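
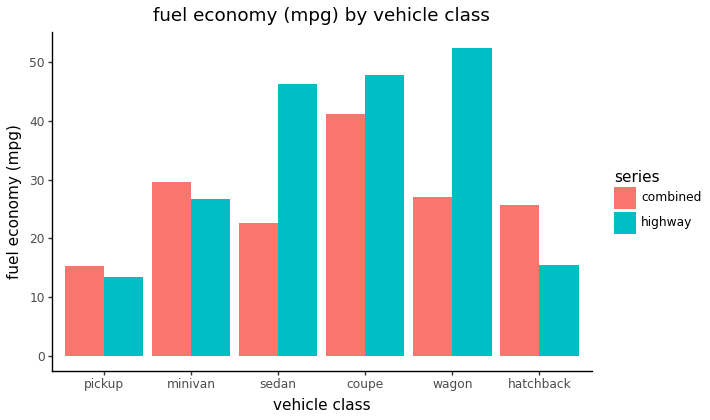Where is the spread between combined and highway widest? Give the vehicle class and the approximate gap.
wagon, ≈ 30 mpg

wagon: combined ≈ 25, highway ≈ 55 → gap ≈ 30. Next-largest (sedan) is only ≈ 20.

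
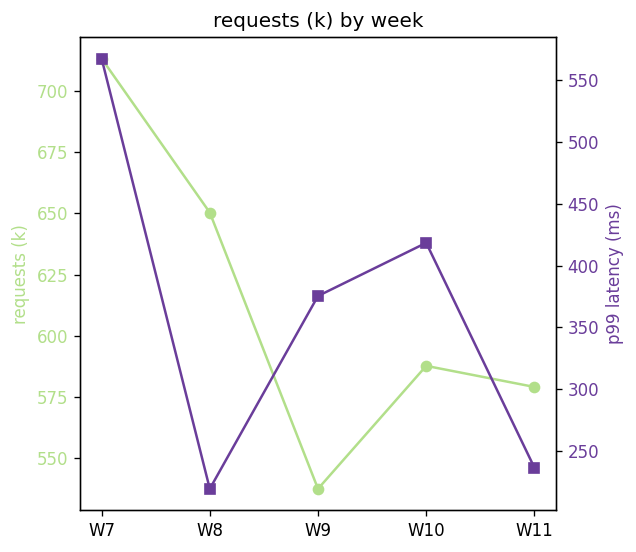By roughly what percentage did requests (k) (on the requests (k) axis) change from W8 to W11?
W8 ≈ 660, W11 ≈ 580; (580 − 660) / 660 ≈ -12.1%.

≈ -12.1%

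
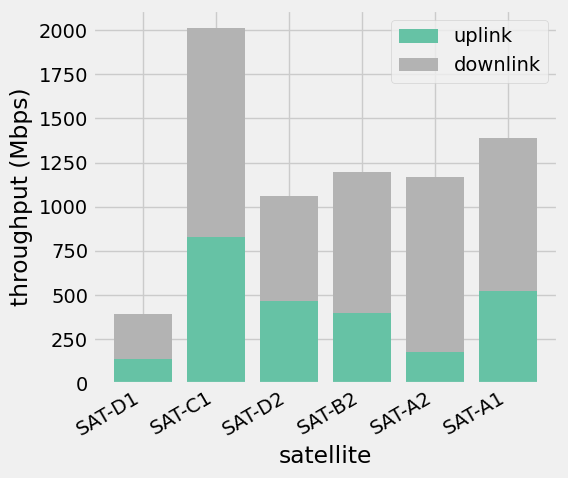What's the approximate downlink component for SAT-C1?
≈ 1200

downlink top ≈ 2000, bottom ≈ 800; segment ≈ 1200.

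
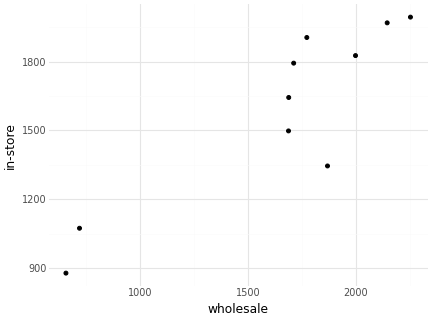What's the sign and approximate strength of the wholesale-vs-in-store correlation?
Points are positively correlated; strong (|r| ≈ 0.9).

positive, strong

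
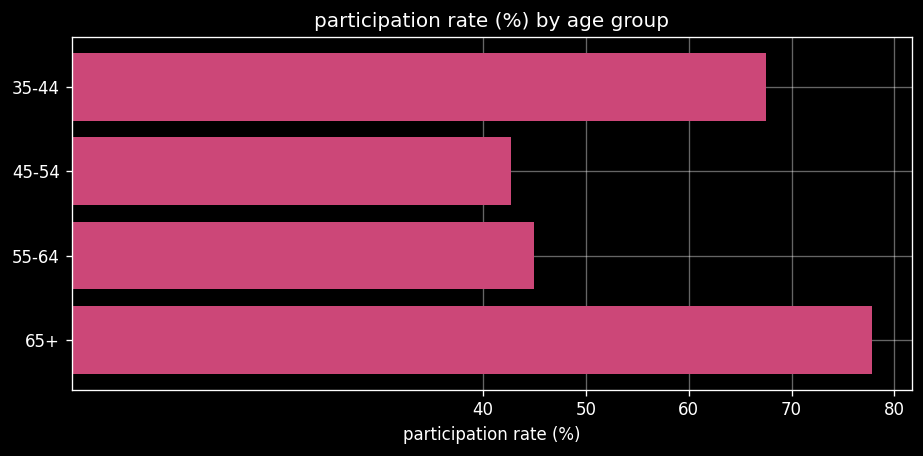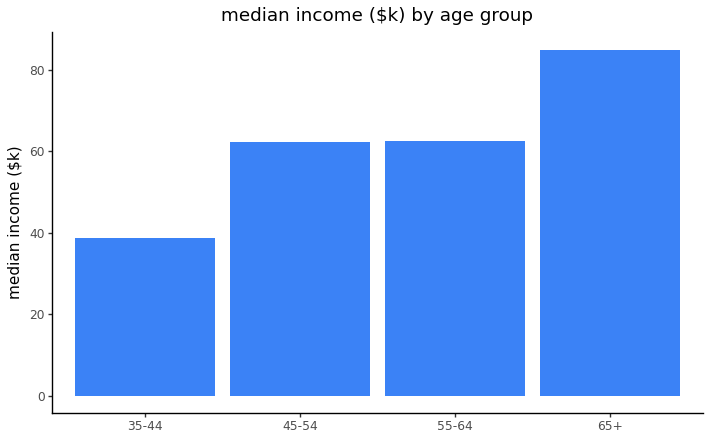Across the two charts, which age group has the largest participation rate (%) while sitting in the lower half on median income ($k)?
35-44

Chart 2 median median income ($k) ≈ 60; below-median age groups: 35-44, 45-54. Among those, 35-44 has the highest participation rate (%) (≈ 70).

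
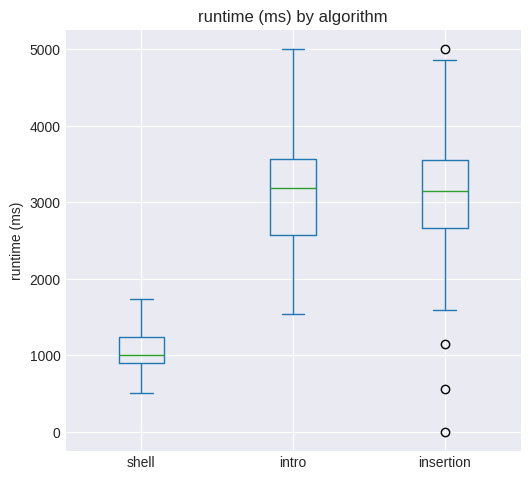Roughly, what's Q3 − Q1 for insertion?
≈ 1000

Q3 ≈ 3600, Q1 ≈ 2600; IQR ≈ 1000.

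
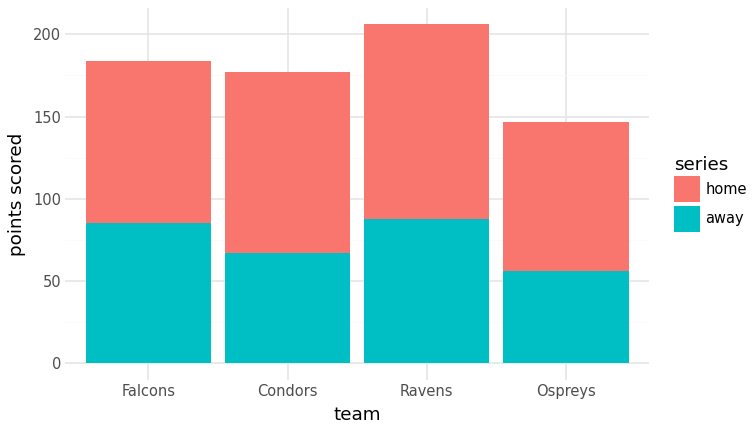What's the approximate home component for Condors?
home top ≈ 180, bottom ≈ 60; segment ≈ 120.

≈ 120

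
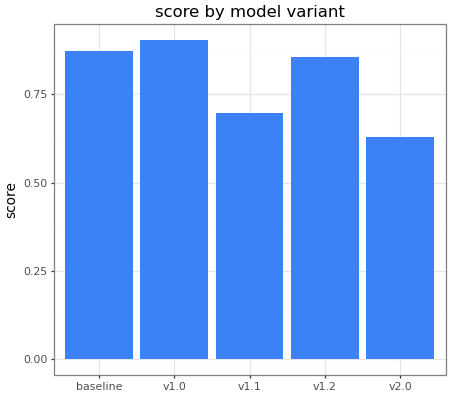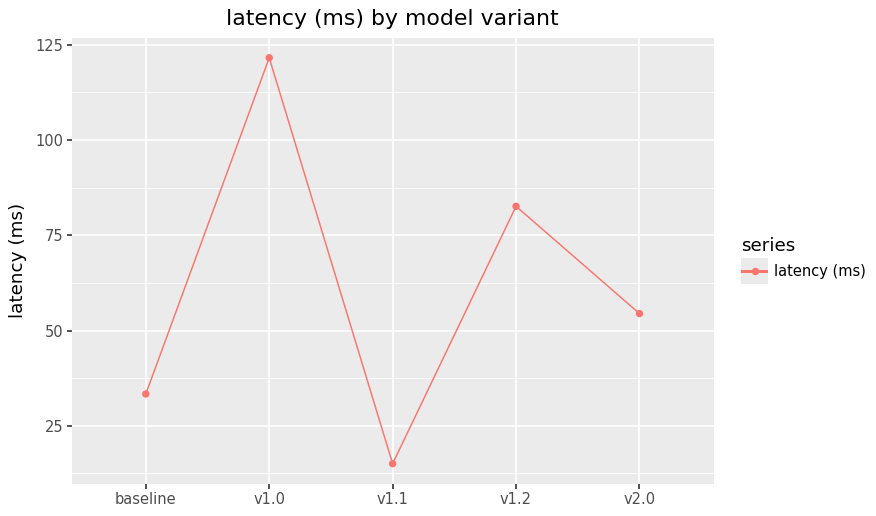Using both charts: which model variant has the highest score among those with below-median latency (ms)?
baseline

Chart 2 median latency (ms) ≈ 60; below-median model variants: baseline, v1.1. Among those, baseline has the highest score (≈ 0.9).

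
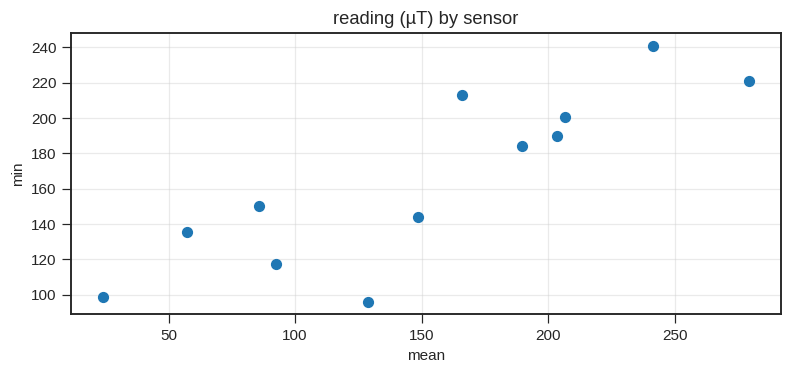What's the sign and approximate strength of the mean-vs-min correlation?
Points are positively correlated; strong (|r| ≈ 0.9).

positive, strong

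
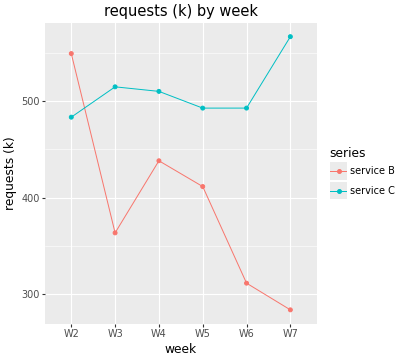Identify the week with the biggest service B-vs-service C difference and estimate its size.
W7: service B ≈ 275, service C ≈ 575 → gap ≈ 300. Next-largest (W6) is only ≈ 200.

W7, ≈ 300 k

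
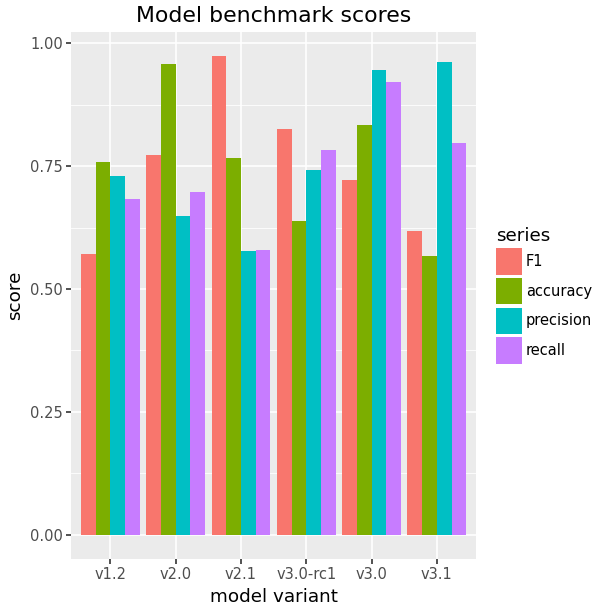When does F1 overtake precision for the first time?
v2.0

v1.2: F1 ≈ 0.6 vs precision ≈ 0.7 (not yet); v2.0: F1 ≈ 0.8 vs precision ≈ 0.6 (first crossover).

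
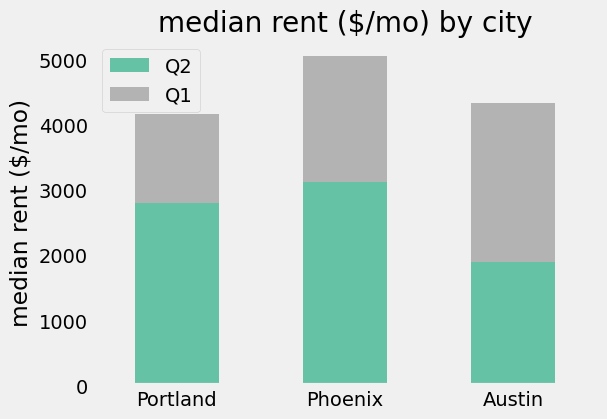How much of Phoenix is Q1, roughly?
≈ 2000

Q1 top ≈ 5000, bottom ≈ 3000; segment ≈ 2000.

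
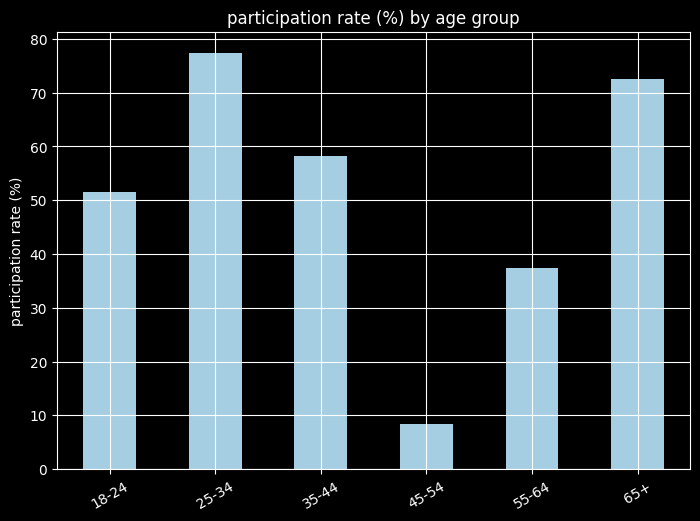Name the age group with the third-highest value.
35-44

Top 4: 25-34 ≈ 80, 65+ ≈ 70, 35-44 ≈ 60, 18-24 ≈ 50.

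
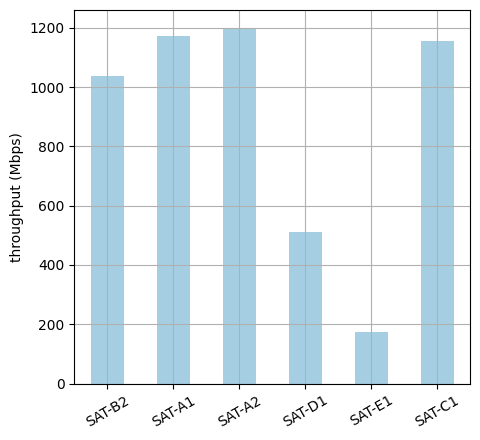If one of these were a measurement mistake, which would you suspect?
SAT-E1 ≈ 200; the rest sit between ≈ 500 and ≈ 1200.

SAT-E1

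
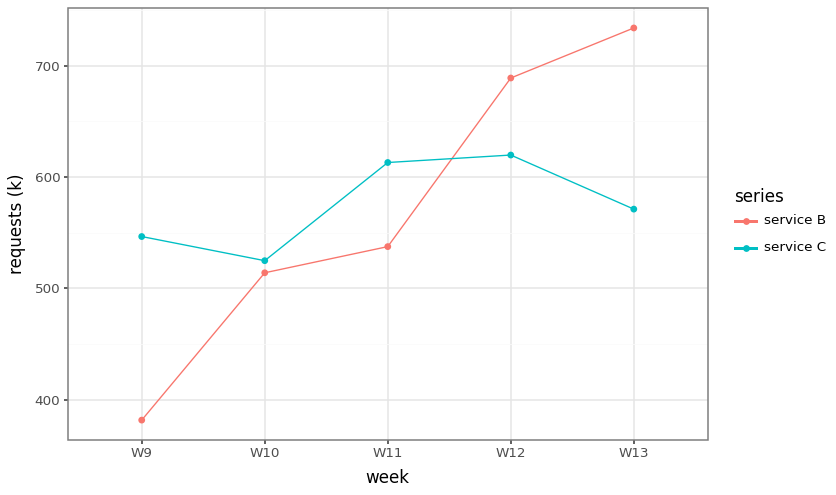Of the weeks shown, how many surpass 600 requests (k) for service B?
Above 600: W12, W13.

2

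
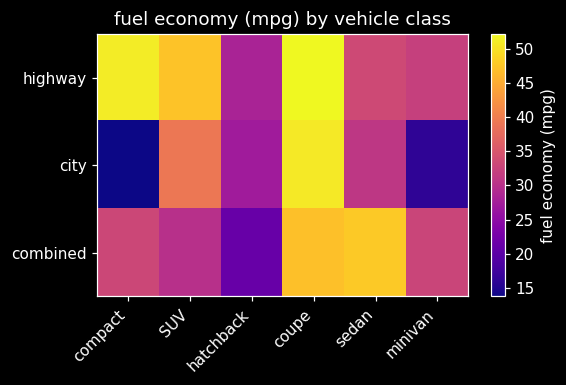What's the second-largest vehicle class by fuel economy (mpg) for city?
SUV

Top 3 for city: coupe ≈ 50, SUV ≈ 40, sedan ≈ 30.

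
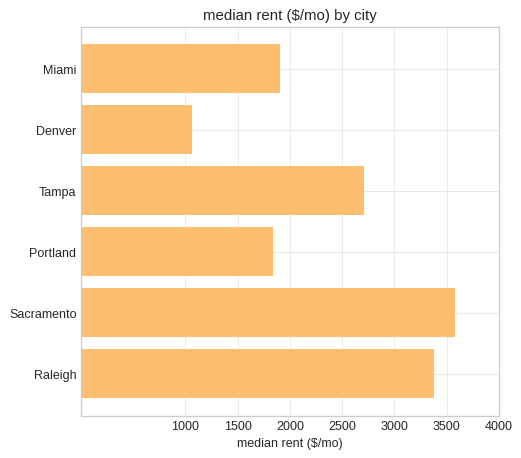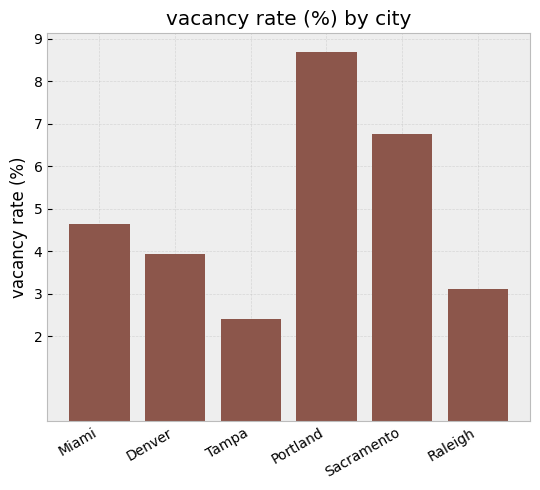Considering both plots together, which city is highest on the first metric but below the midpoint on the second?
Raleigh

Chart 2 median vacancy rate (%) ≈ 4; below-median cities: Denver, Tampa, Raleigh. Among those, Raleigh has the highest median rent ($/mo) (≈ 3500).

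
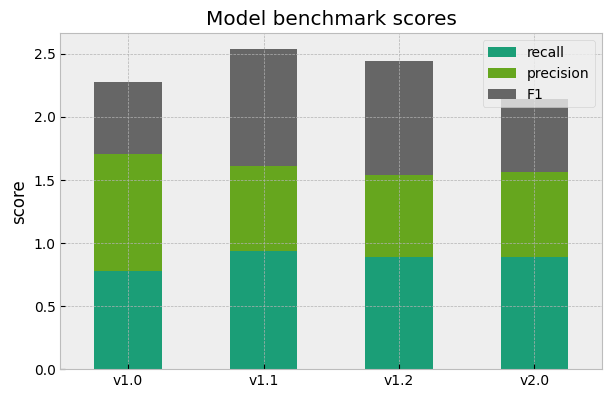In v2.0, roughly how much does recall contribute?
recall top ≈ 1.0, bottom ≈ 0.0; segment ≈ 1.0.

≈ 1.0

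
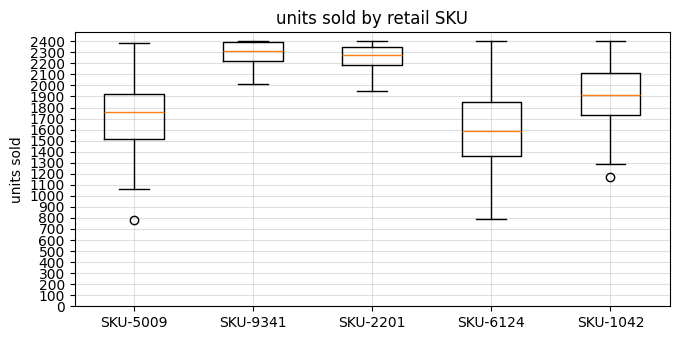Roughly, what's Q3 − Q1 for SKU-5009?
Q3 ≈ 1900, Q1 ≈ 1500; IQR ≈ 400.

≈ 400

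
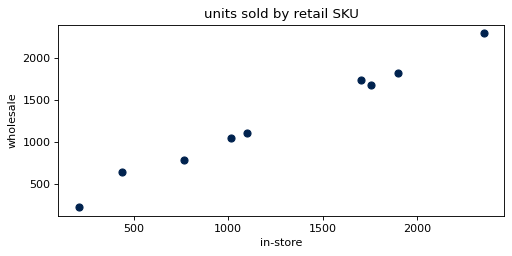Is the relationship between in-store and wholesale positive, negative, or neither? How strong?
Points are positively correlated; strong (|r| ≈ 1.0).

positive, strong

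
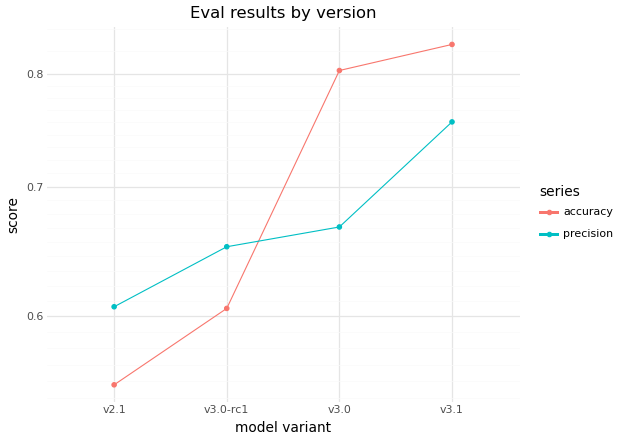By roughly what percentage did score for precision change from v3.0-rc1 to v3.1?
v3.0-rc1 ≈ 0.65, v3.1 ≈ 0.75; (0.75 − 0.65) / 0.65 ≈ +15.4%.

≈ +15.4%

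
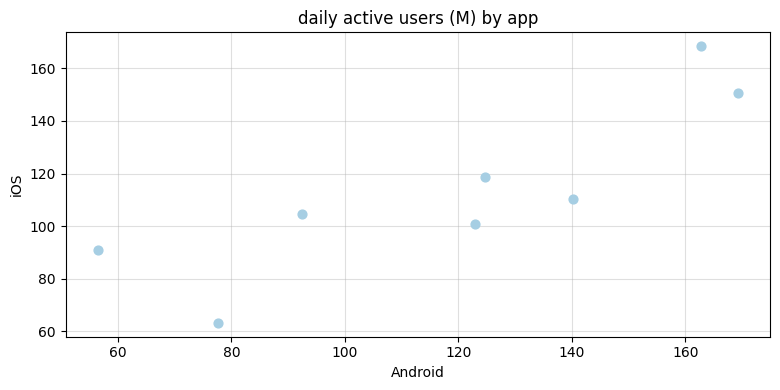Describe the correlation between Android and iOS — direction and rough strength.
positive, strong

Points are positively correlated; strong (|r| ≈ 0.8).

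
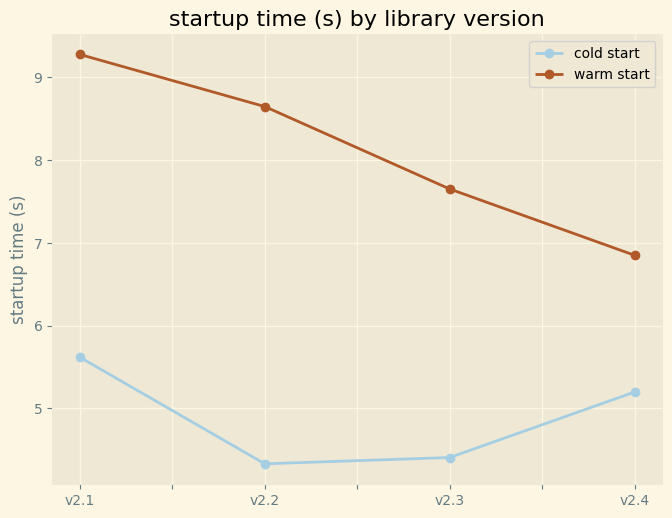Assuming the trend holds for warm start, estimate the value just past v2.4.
≈ 6.25

Last three: 8.5, 7.5, 7.0 → slope ≈ -0.75/step → next ≈ 6.25.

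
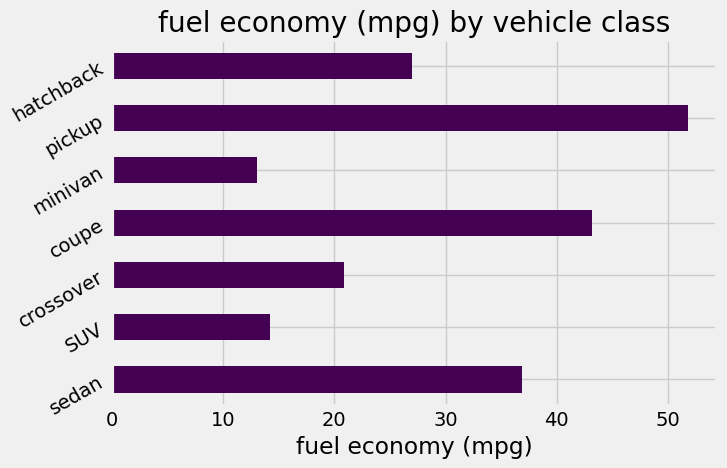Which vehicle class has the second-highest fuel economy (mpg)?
Top 3: pickup ≈ 50, coupe ≈ 45, sedan ≈ 35.

coupe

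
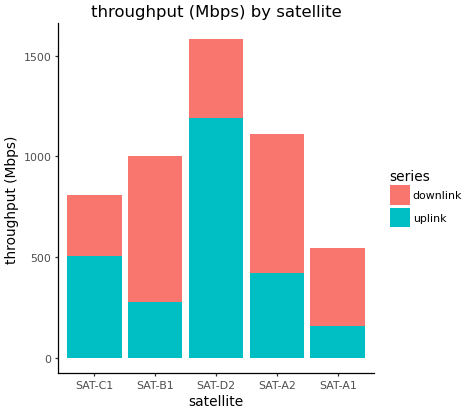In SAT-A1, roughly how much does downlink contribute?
downlink top ≈ 600, bottom ≈ 200; segment ≈ 400.

≈ 400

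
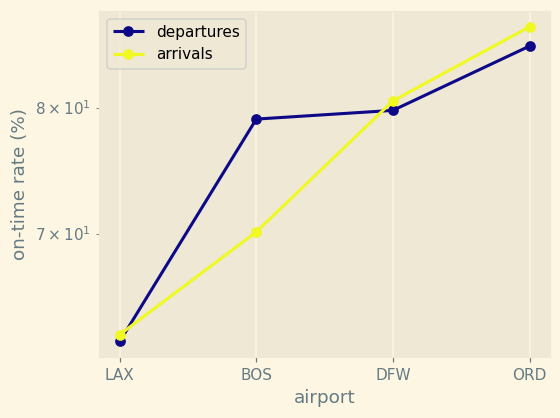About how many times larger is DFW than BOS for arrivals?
DFW ≈ 80, BOS ≈ 70; 80/70 ≈ 1.14.

≈ 1.14×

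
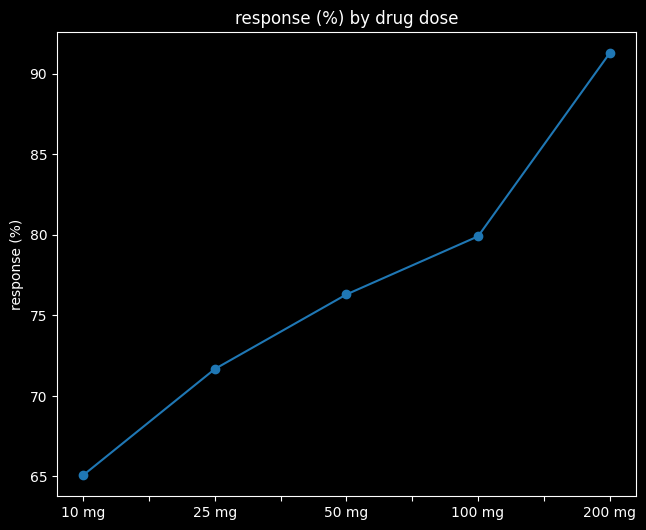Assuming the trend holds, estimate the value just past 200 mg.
≈ 97.5

Last three: 75, 80, 90 → slope ≈ 7.5/step → next ≈ 97.5.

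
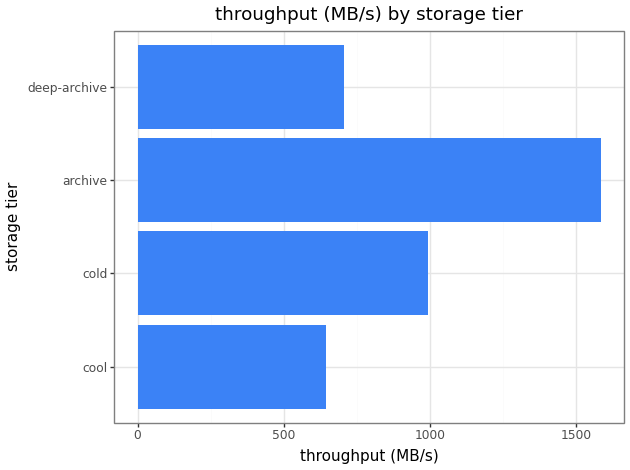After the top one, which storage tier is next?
Top 3: archive ≈ 1600, cold ≈ 1000, deep-archive ≈ 800.

cold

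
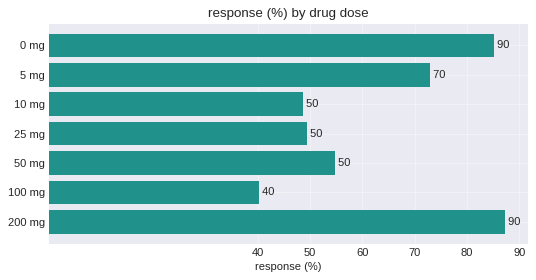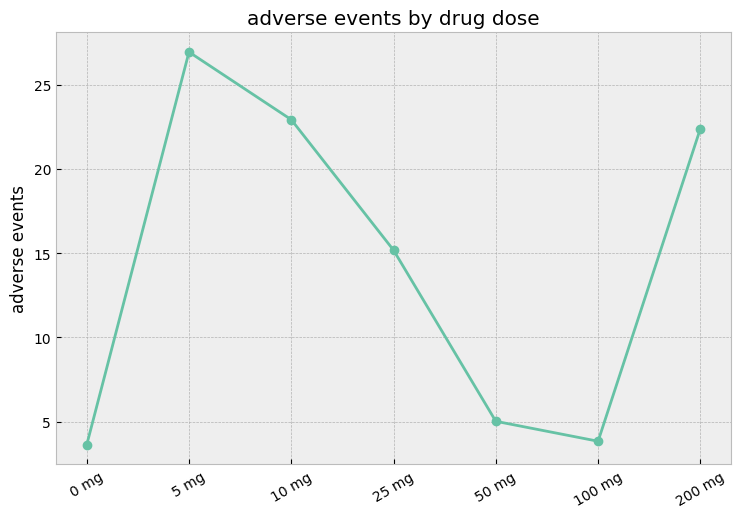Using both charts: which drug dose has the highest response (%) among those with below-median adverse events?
Chart 2 median adverse events ≈ 15; below-median drug doses: 0 mg, 50 mg, 100 mg. Among those, 0 mg has the highest response (%) (≈ 90).

0 mg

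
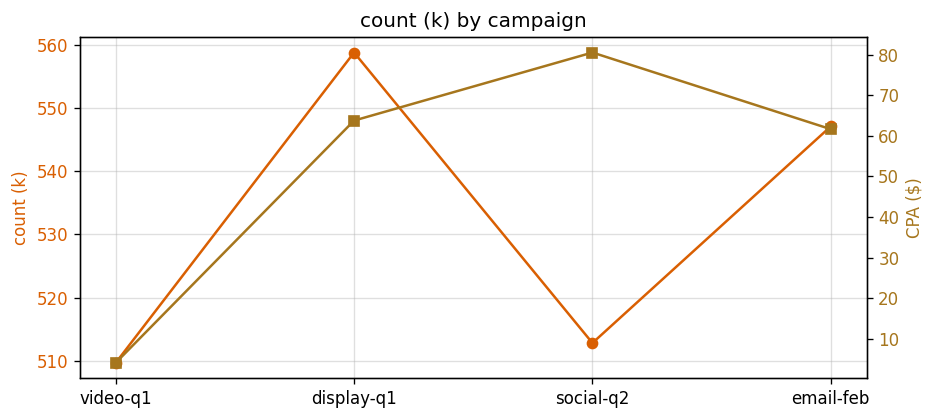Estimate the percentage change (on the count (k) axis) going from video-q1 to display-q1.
≈ +9.8%

video-q1 ≈ 510, display-q1 ≈ 560; (560 − 510) / 510 ≈ +9.8%.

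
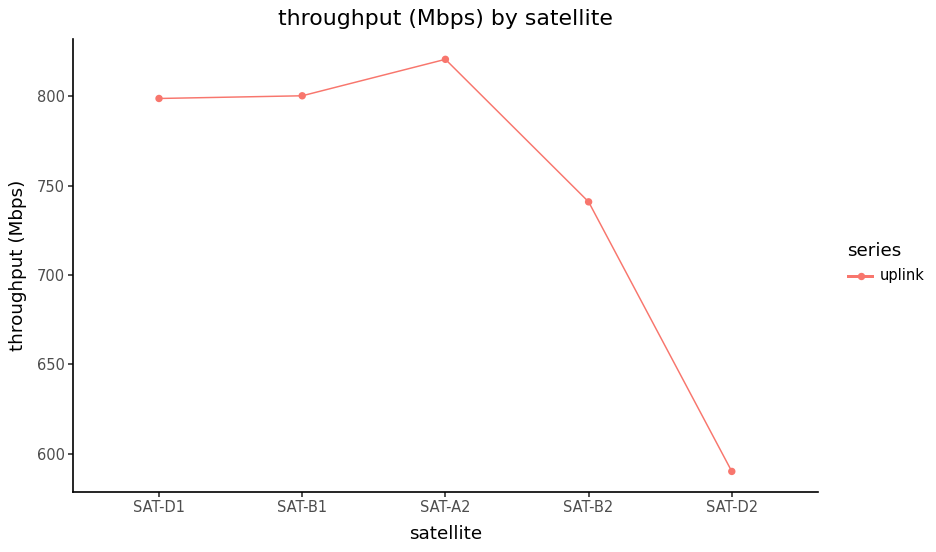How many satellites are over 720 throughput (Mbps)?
Above 720: SAT-D1, SAT-B1, SAT-A2, SAT-B2.

4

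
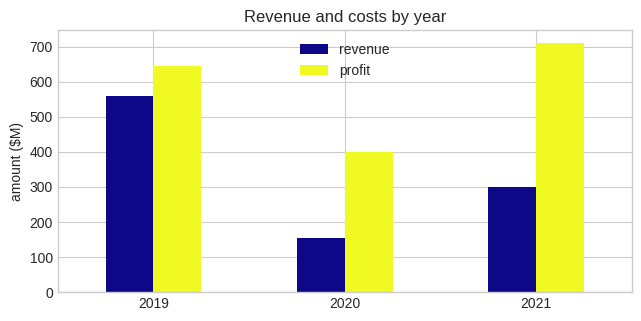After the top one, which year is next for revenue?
2021

Top 3 for revenue: 2019 ≈ 600, 2021 ≈ 300, 2020 ≈ 200.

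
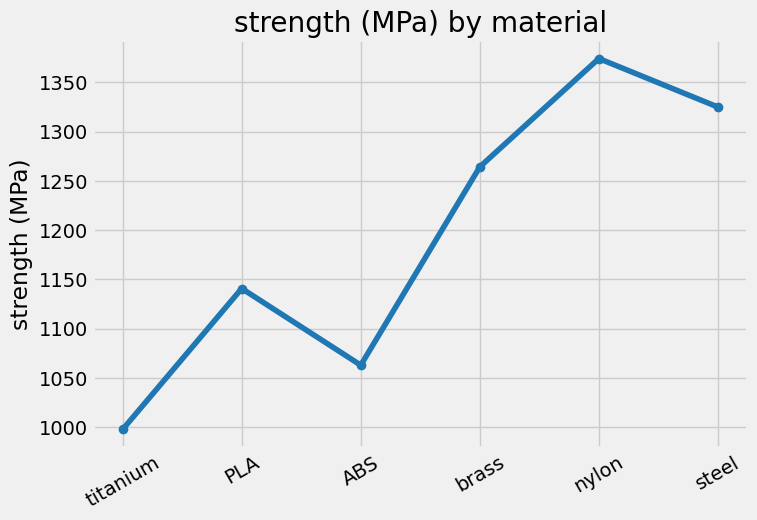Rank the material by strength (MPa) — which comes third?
brass

Top 4: nylon ≈ 1350, steel ≈ 1300, brass ≈ 1250, PLA ≈ 1150.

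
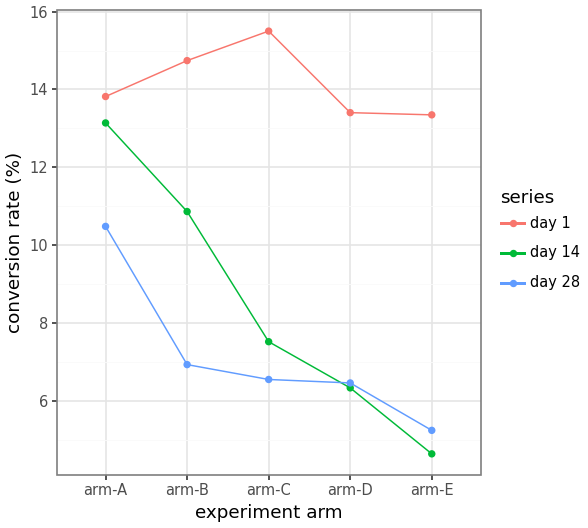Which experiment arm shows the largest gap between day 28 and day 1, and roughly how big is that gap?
arm-C: day 28 ≈ 7, day 1 ≈ 16 → gap ≈ 9. Next-largest (arm-E) is only ≈ 8.

arm-C, ≈ 9 %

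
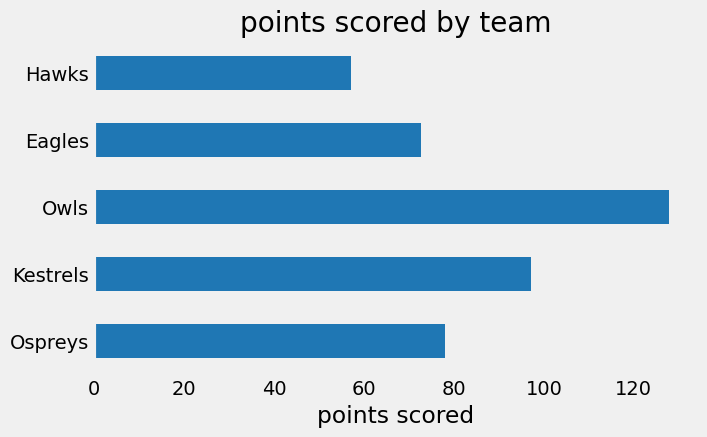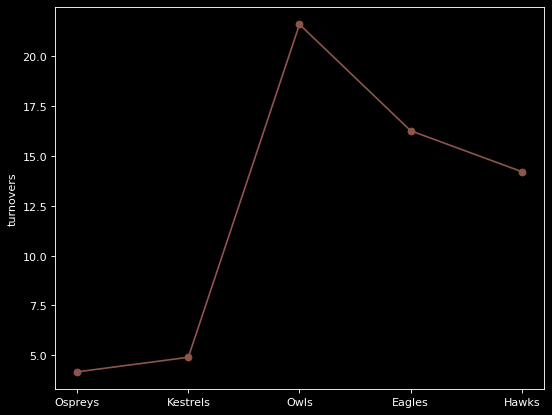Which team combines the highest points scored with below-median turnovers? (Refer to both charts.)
Kestrels

Chart 2 median turnovers ≈ 14; below-median teams: Ospreys, Kestrels. Among those, Kestrels has the highest points scored (≈ 100).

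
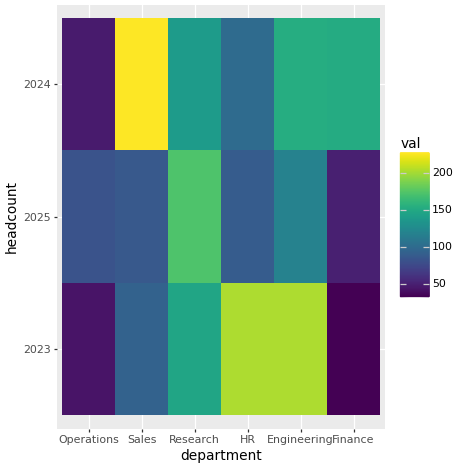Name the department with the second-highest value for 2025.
Engineering

Top 3 for 2025: Research ≈ 180, Engineering ≈ 120, HR ≈ 80.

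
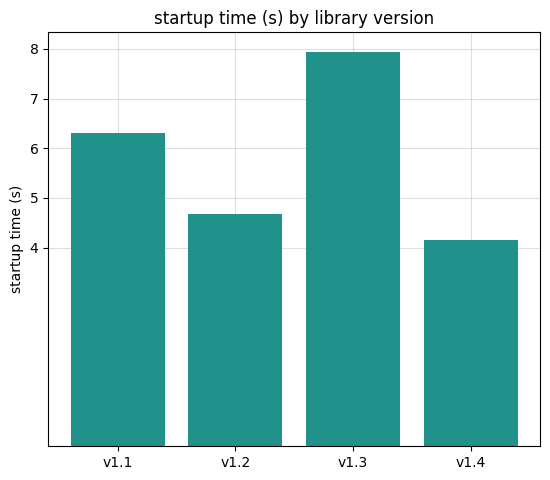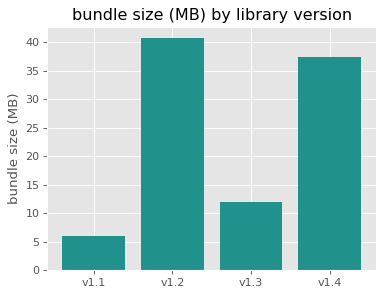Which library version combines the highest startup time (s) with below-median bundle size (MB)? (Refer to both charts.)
v1.3

Chart 2 median bundle size (MB) ≈ 25; below-median library versions: v1.1, v1.3. Among those, v1.3 has the highest startup time (s) (≈ 8).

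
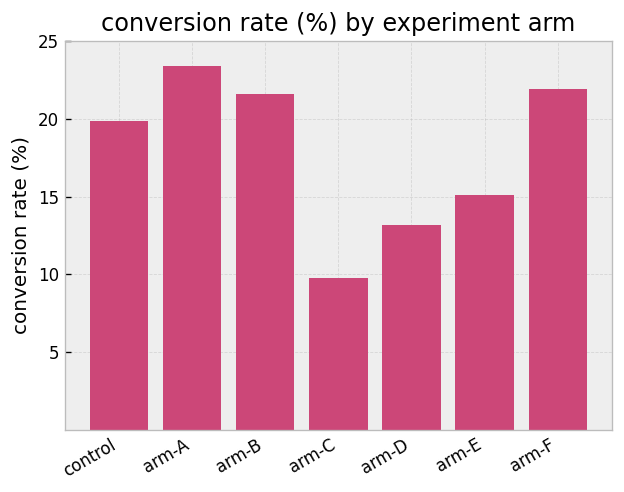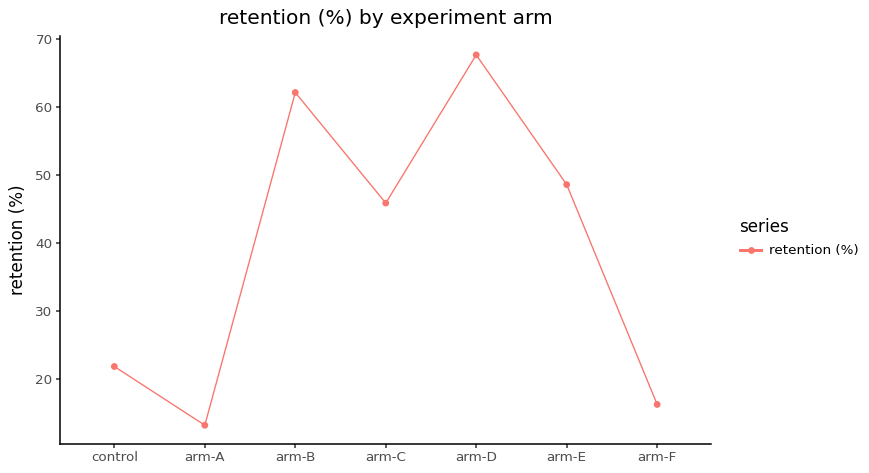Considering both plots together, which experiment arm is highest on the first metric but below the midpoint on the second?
arm-A

Chart 2 median retention (%) ≈ 50; below-median experiment arms: control, arm-A, arm-F. Among those, arm-A has the highest conversion rate (%) (≈ 25).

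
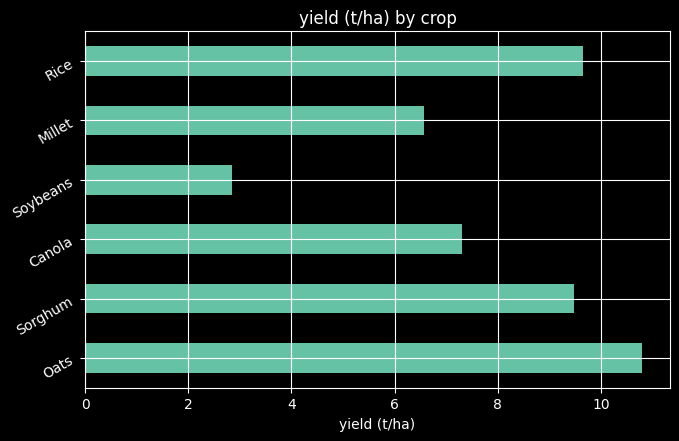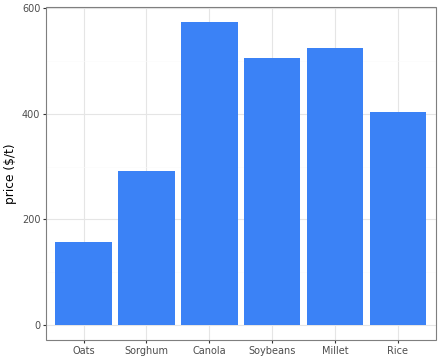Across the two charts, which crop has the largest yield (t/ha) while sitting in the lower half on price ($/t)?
Chart 2 median price ($/t) ≈ 500; below-median crops: Oats, Sorghum, Rice. Among those, Oats has the highest yield (t/ha) (≈ 11).

Oats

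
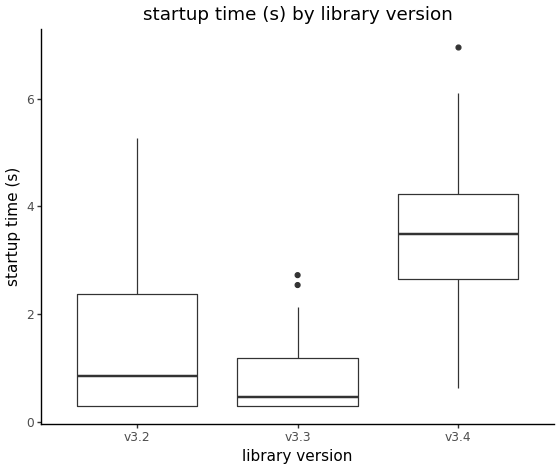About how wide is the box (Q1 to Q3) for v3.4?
Q3 ≈ 4.0, Q1 ≈ 2.5; IQR ≈ 1.5.

≈ 1.5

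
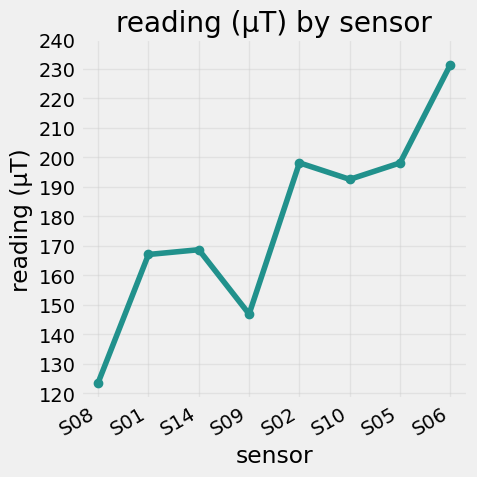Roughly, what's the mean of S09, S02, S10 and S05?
(150 + 200 + 190 + 200) / 4 ≈ 185.

≈ 185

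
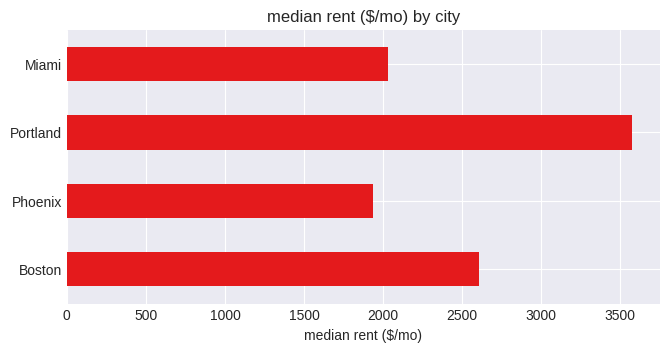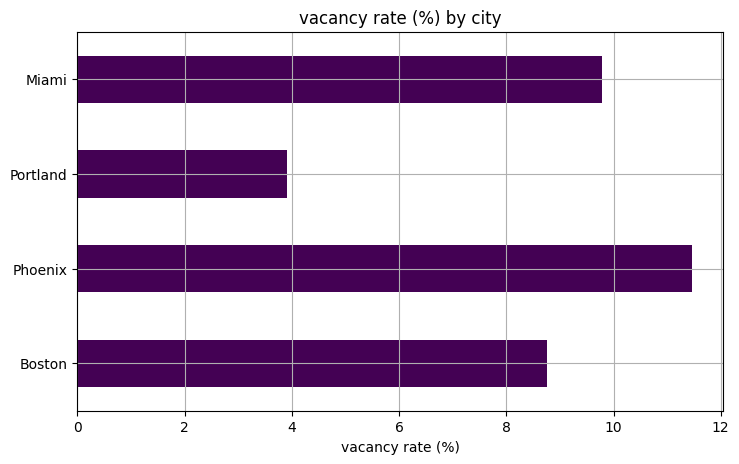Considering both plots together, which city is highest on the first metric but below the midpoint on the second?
Portland

Chart 2 median vacancy rate (%) ≈ 10; below-median cities: Boston, Portland. Among those, Portland has the highest median rent ($/mo) (≈ 3500).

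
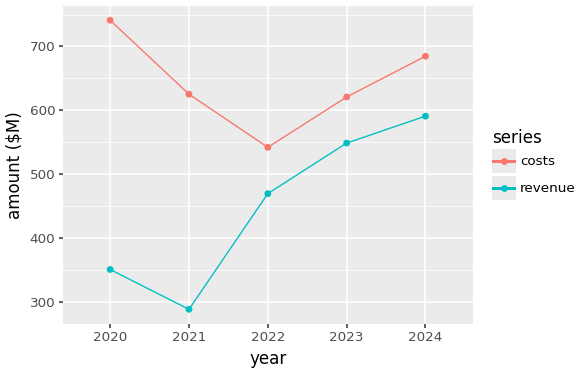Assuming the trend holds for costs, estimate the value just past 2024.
≈ 775

Last three: 550, 600, 700 → slope ≈ 75/step → next ≈ 775.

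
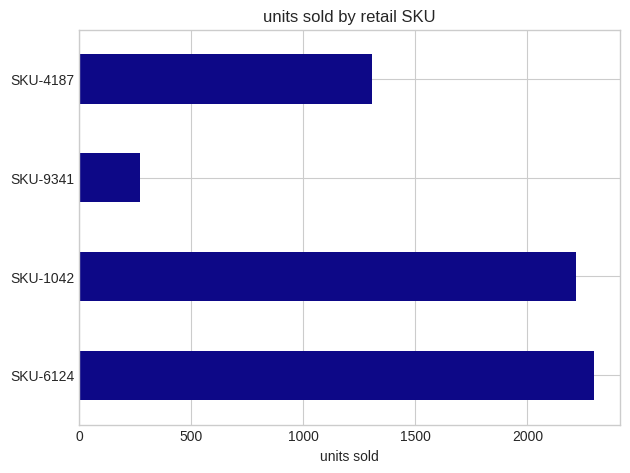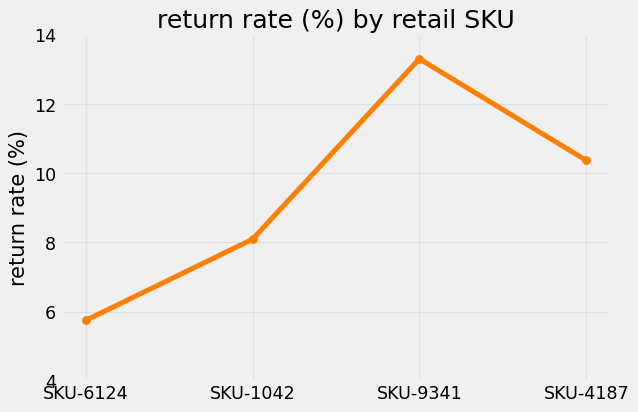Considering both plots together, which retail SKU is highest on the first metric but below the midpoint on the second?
SKU-6124

Chart 2 median return rate (%) ≈ 10; below-median retail SKUs: SKU-6124, SKU-1042. Among those, SKU-6124 has the highest units sold (≈ 2500).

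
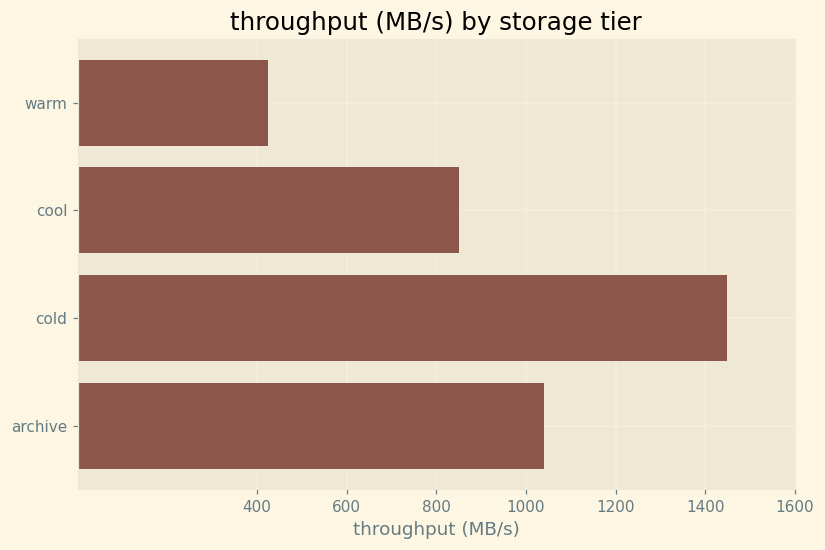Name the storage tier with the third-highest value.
cool

Top 4: cold ≈ 1400, archive ≈ 1000, cool ≈ 800, warm ≈ 400.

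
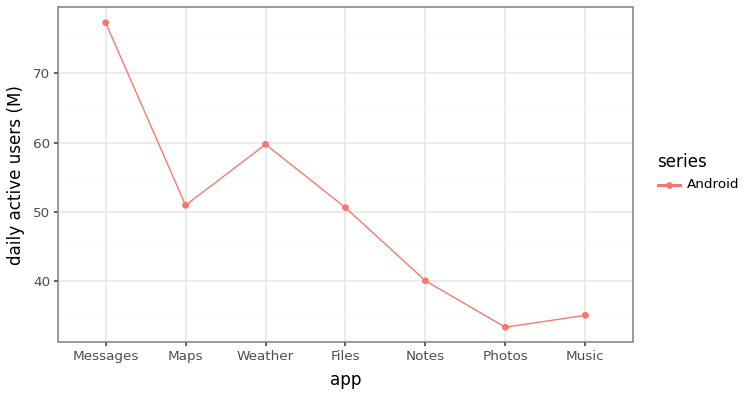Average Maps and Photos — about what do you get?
(50 + 35) / 2 ≈ 42.

≈ 42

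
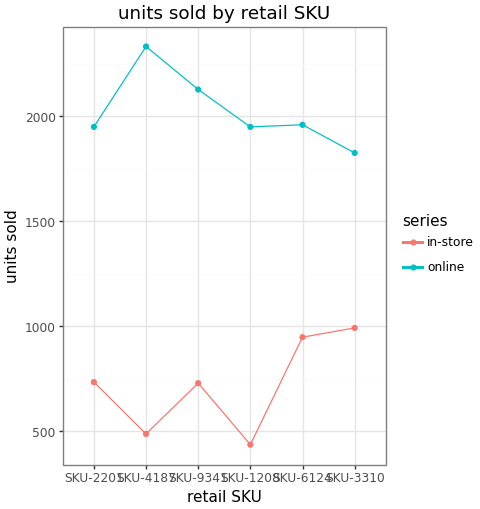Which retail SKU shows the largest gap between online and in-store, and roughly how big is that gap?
SKU-4187: online ≈ 2400, in-store ≈ 400 → gap ≈ 2000. Next-largest (SKU-1208) is only ≈ 1600.

SKU-4187, ≈ 2000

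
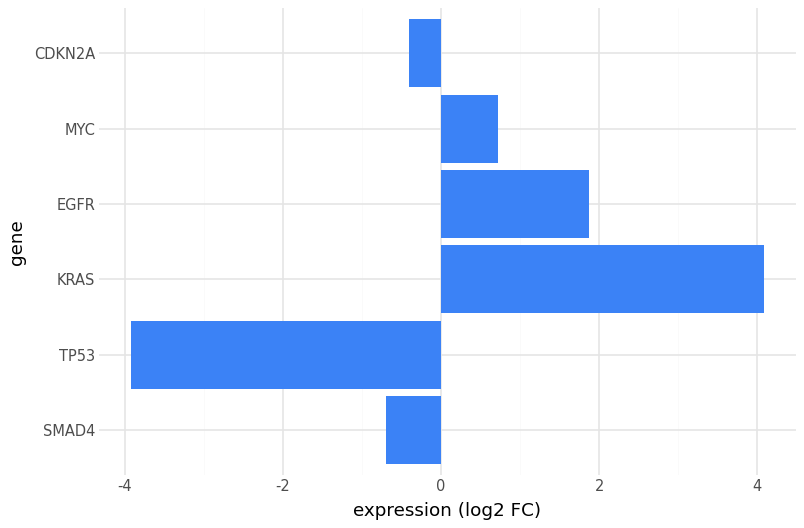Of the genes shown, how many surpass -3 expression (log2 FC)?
5

Above -3: SMAD4, KRAS, EGFR, MYC, CDKN2A.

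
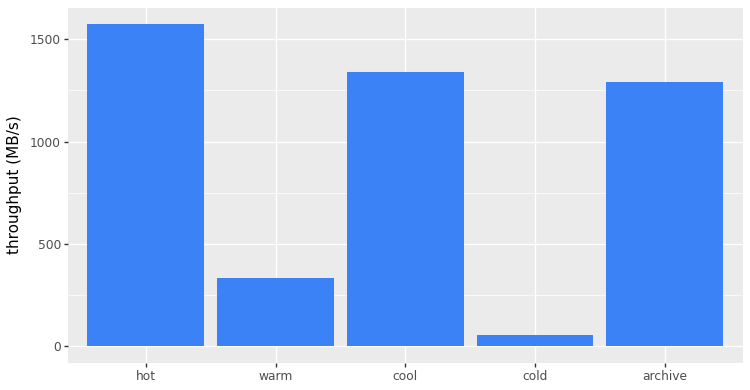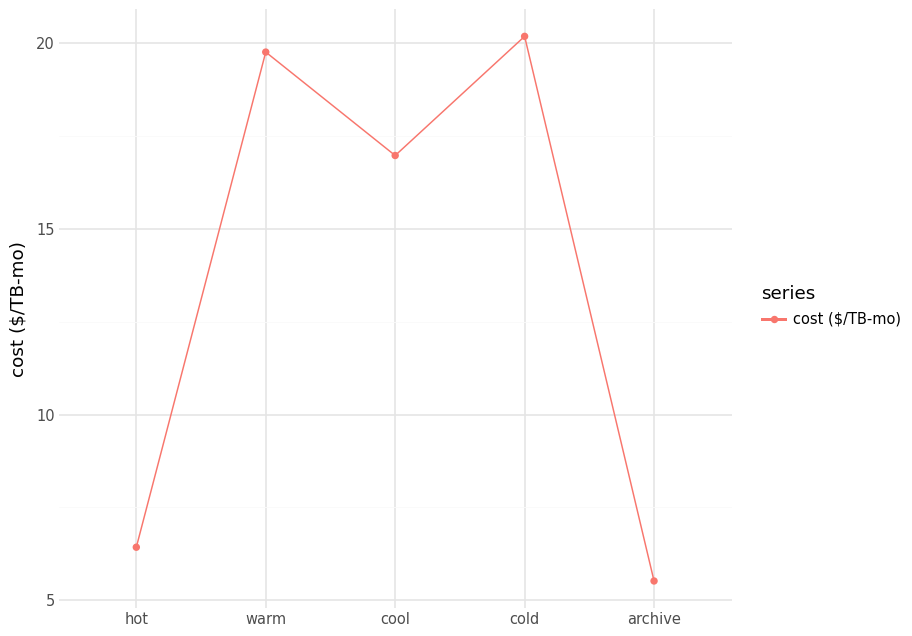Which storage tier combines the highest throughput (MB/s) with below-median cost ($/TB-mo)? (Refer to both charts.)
hot

Chart 2 median cost ($/TB-mo) ≈ 16; below-median storage tiers: hot, archive. Among those, hot has the highest throughput (MB/s) (≈ 1600).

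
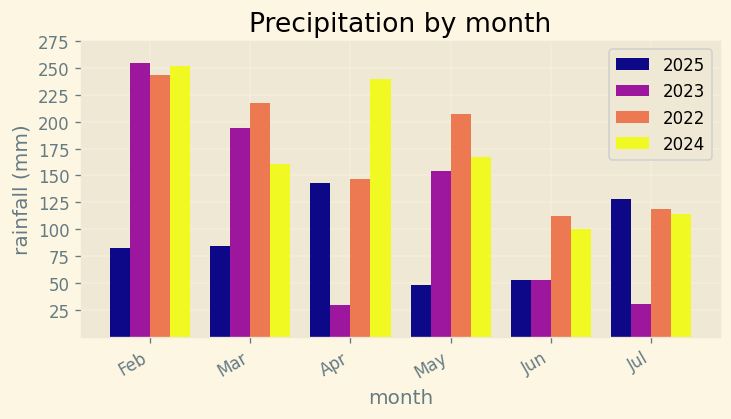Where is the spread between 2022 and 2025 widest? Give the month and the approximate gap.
Feb: 2022 ≈ 250, 2025 ≈ 75 → gap ≈ 175. Next-largest (May) is only ≈ 150.

Feb, ≈ 175 mm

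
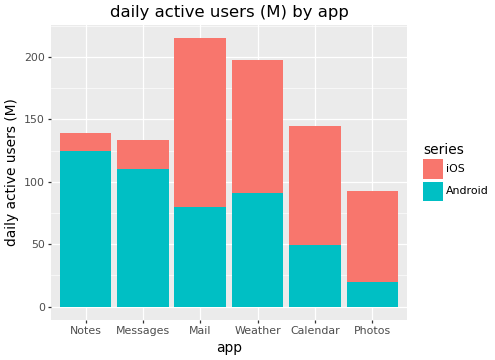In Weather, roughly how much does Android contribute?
≈ 100

Android top ≈ 100, bottom ≈ 0; segment ≈ 100.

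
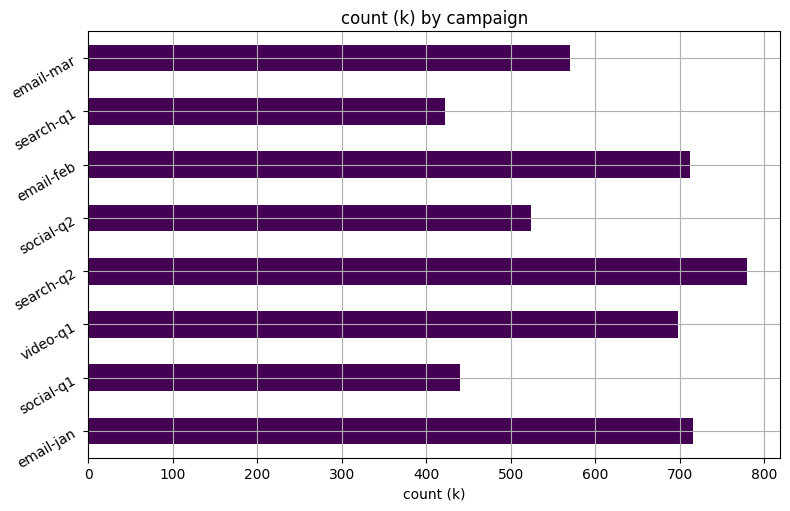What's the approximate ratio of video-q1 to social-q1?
video-q1 ≈ 700, social-q1 ≈ 400; 700/400 ≈ 1.75.

≈ 1.75×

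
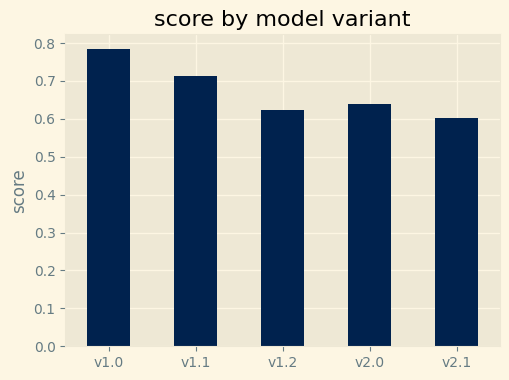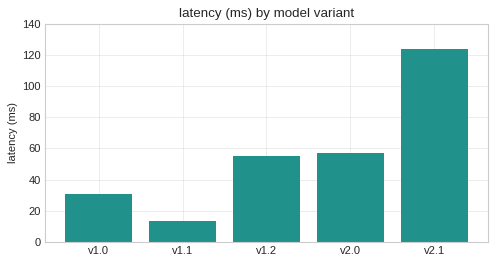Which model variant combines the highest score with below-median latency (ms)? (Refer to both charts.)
Chart 2 median latency (ms) ≈ 60; below-median model variants: v1.0, v1.1. Among those, v1.0 has the highest score (≈ 0.8).

v1.0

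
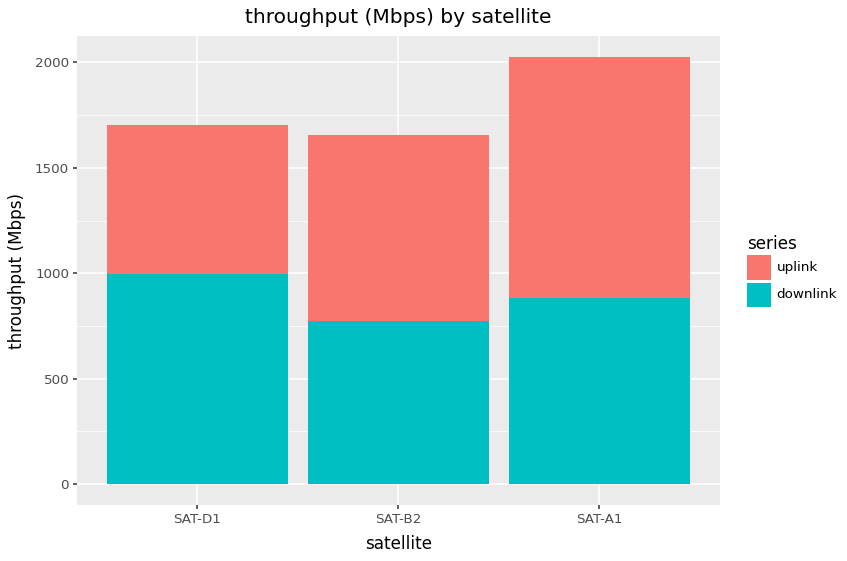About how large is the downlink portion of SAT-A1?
≈ 800

downlink top ≈ 800, bottom ≈ 0; segment ≈ 800.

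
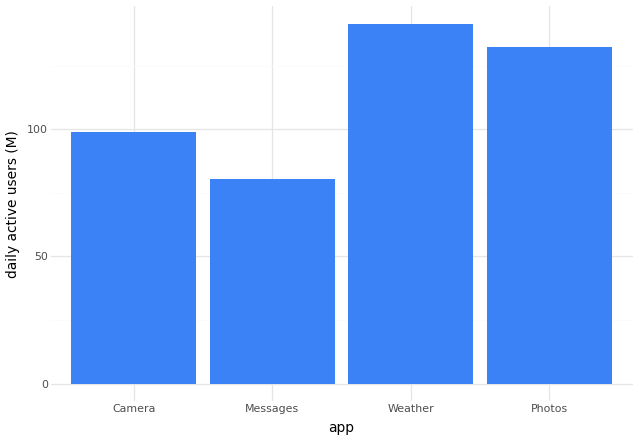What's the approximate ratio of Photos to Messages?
≈ 1.75×

Photos ≈ 140, Messages ≈ 80; 140/80 ≈ 1.75.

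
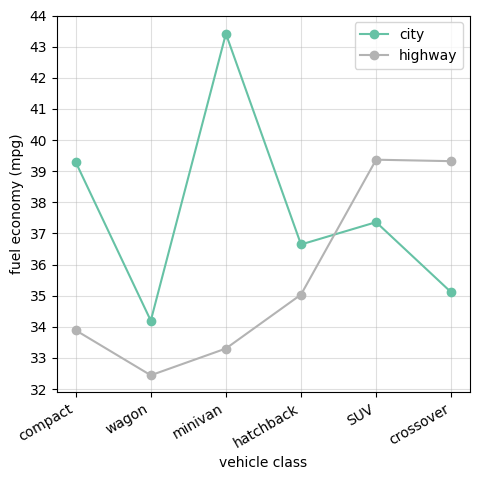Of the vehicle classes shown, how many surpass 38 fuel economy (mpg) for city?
Above 38: compact, minivan.

2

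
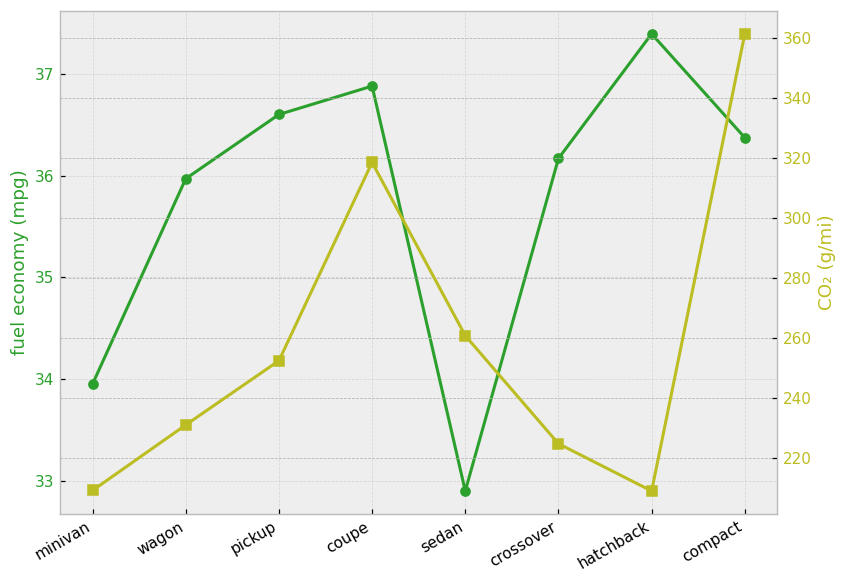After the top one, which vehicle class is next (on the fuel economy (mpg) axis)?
Top 3 (on the fuel economy (mpg) axis): hatchback ≈ 37.5, coupe ≈ 37.0, pickup ≈ 36.5.

coupe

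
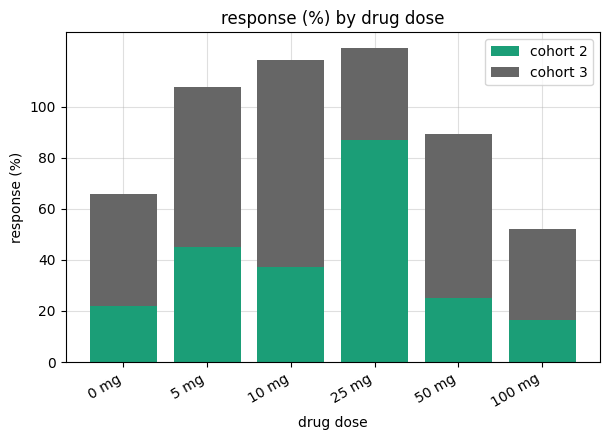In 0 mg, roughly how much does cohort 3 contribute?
cohort 3 top ≈ 60, bottom ≈ 20; segment ≈ 40.

≈ 40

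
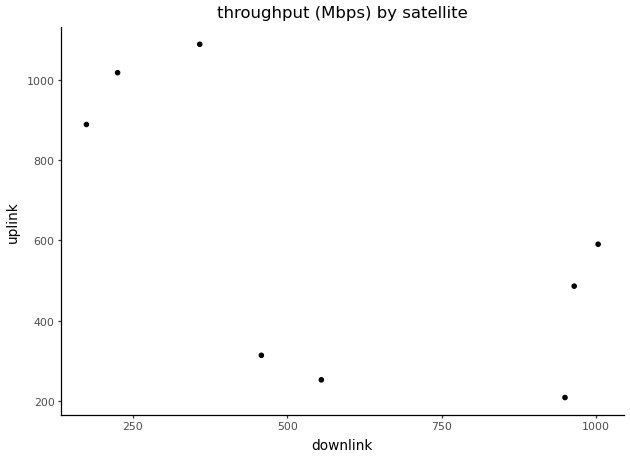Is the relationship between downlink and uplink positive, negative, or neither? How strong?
Points are negatively correlated; moderate (|r| ≈ 0.6).

negative, moderate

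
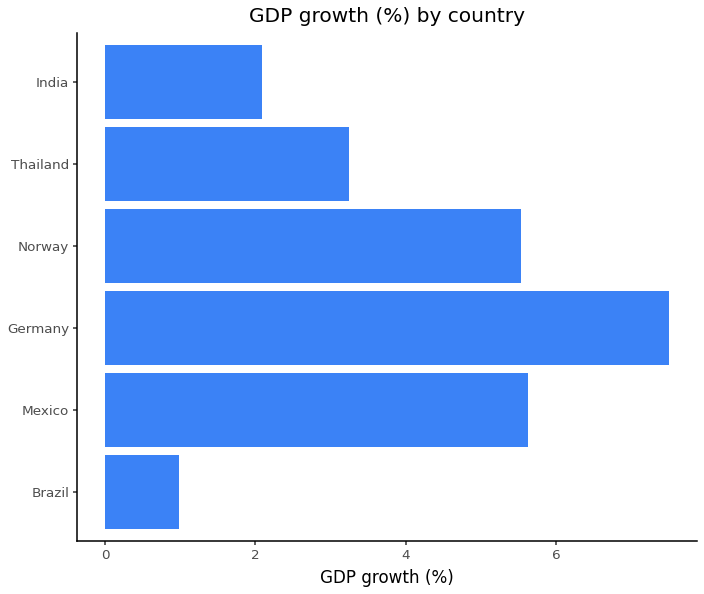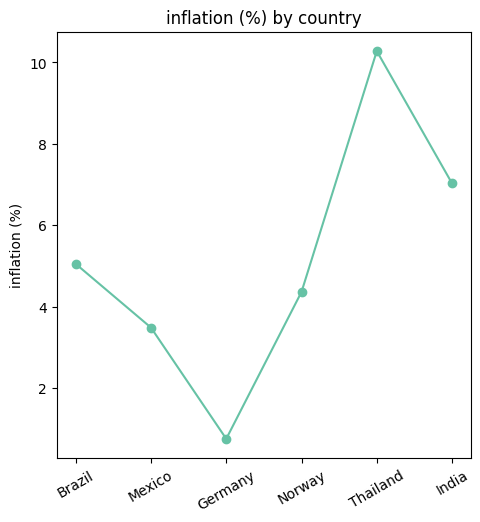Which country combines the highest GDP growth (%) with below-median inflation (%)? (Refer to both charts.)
Chart 2 median inflation (%) ≈ 5; below-median countries: Mexico, Germany, Norway. Among those, Germany has the highest GDP growth (%) (≈ 7).

Germany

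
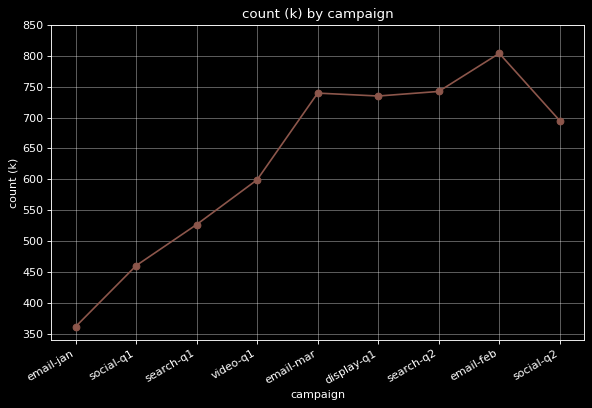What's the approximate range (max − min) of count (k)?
≈ 450

Max email-feb ≈ 800, min email-jan ≈ 350; range ≈ 450.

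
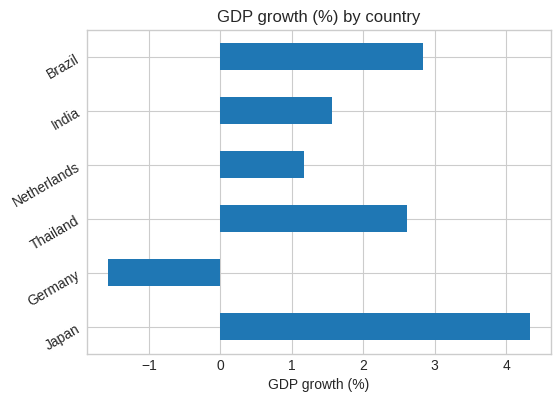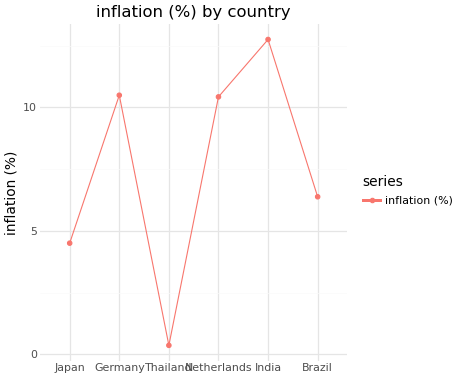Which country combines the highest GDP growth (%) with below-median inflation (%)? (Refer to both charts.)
Chart 2 median inflation (%) ≈ 8; below-median countries: Japan, Thailand, Brazil. Among those, Japan has the highest GDP growth (%) (≈ 4.5).

Japan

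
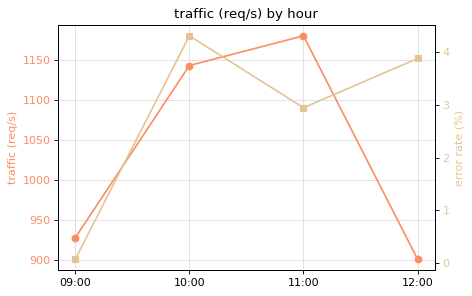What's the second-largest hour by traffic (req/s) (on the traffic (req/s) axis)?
Top 3 (on the traffic (req/s) axis): 11:00 ≈ 1175, 10:00 ≈ 1150, 09:00 ≈ 925.

10:00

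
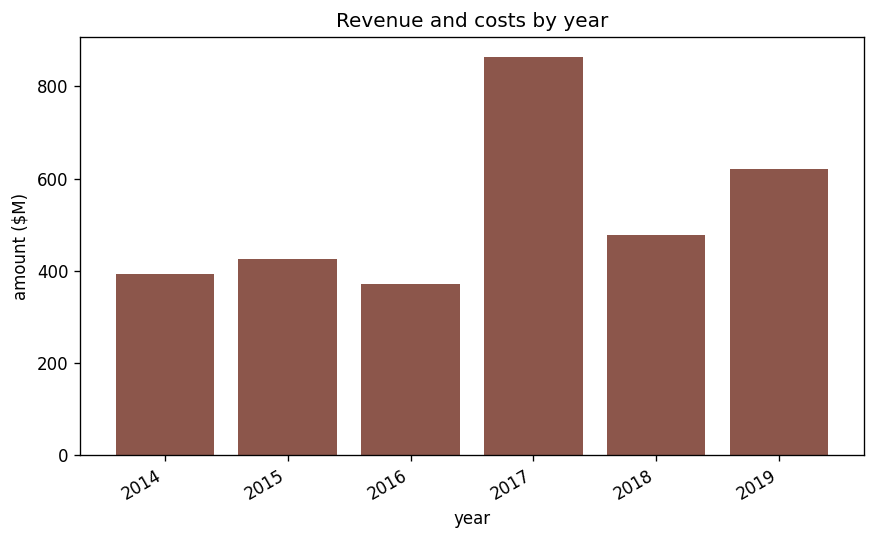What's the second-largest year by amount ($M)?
2019

Top 3: 2017 ≈ 900, 2019 ≈ 600, 2018 ≈ 500.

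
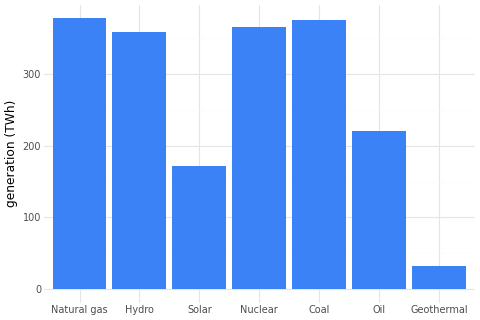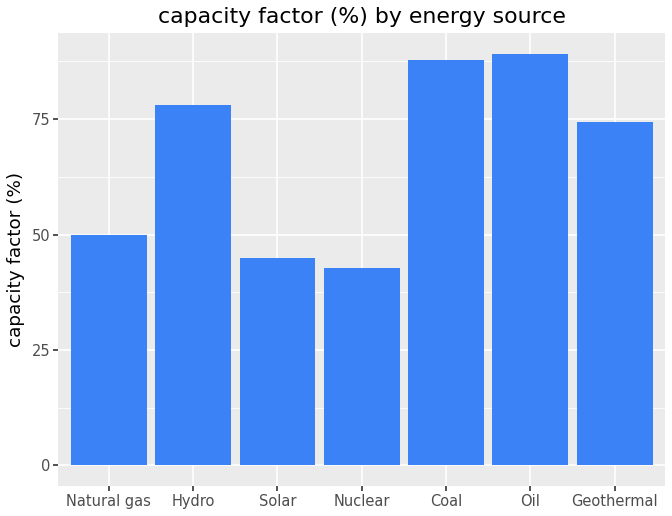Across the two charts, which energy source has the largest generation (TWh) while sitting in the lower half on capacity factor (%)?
Natural gas

Chart 2 median capacity factor (%) ≈ 70; below-median energy sources: Natural gas, Solar, Nuclear. Among those, Natural gas has the highest generation (TWh) (≈ 400).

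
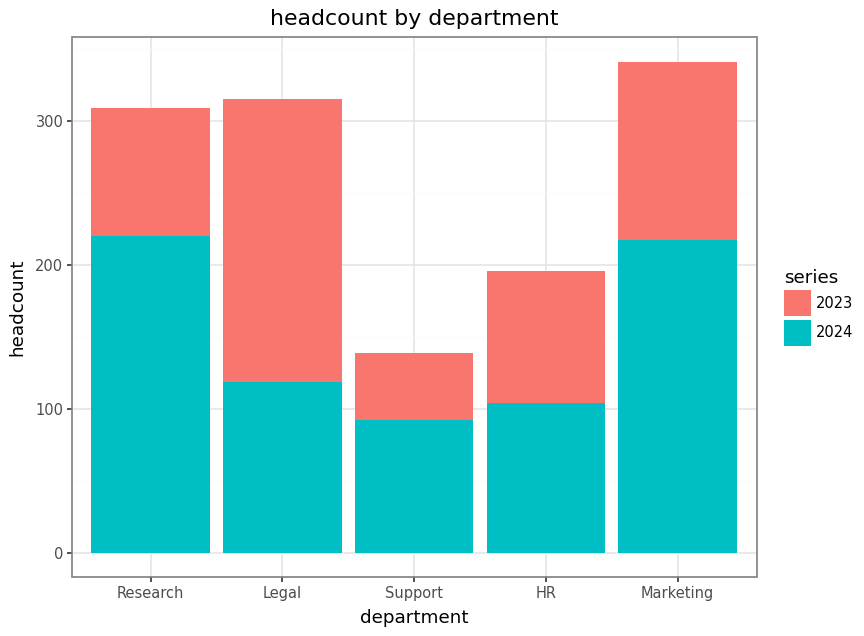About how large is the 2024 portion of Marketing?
≈ 200

2024 top ≈ 200, bottom ≈ 0; segment ≈ 200.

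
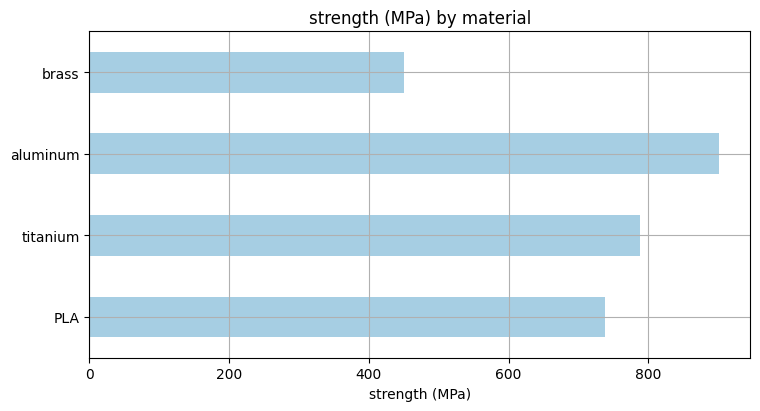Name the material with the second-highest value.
Top 3: aluminum ≈ 900, titanium ≈ 800, PLA ≈ 700.

titanium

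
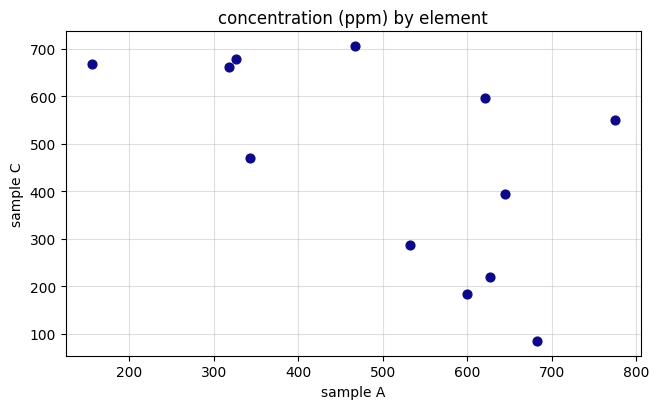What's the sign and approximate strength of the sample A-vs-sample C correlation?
negative, moderate

Points are negatively correlated; moderate (|r| ≈ 0.6).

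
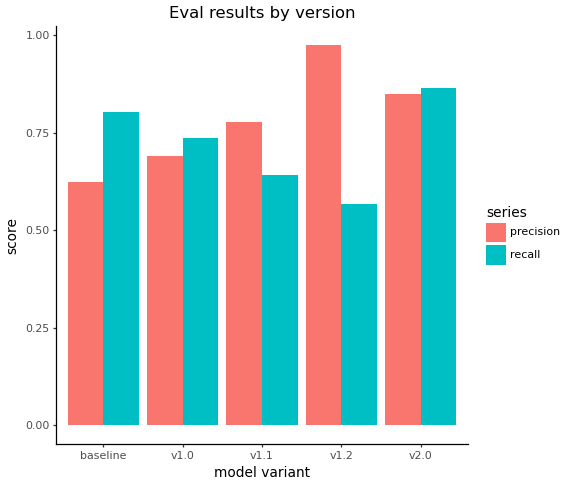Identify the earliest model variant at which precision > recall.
v1.0: precision ≈ 0.7 vs recall ≈ 0.7 (not yet); v1.1: precision ≈ 0.8 vs recall ≈ 0.6 (first crossover).

v1.1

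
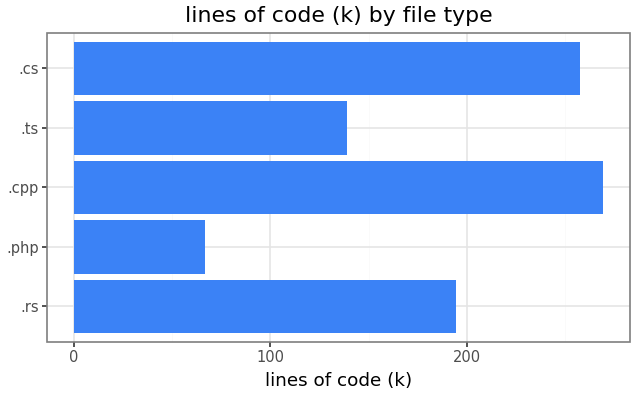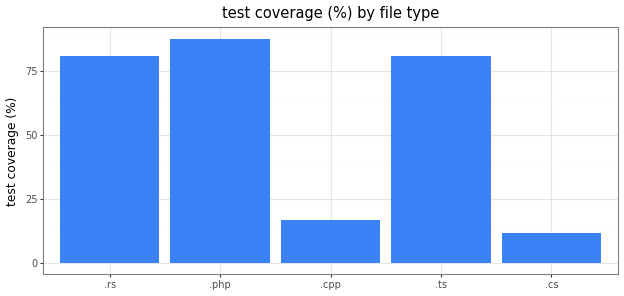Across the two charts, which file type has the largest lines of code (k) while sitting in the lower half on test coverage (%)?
.cpp

Chart 2 median test coverage (%) ≈ 80; below-median file types: .cpp, .cs. Among those, .cpp has the highest lines of code (k) (≈ 275).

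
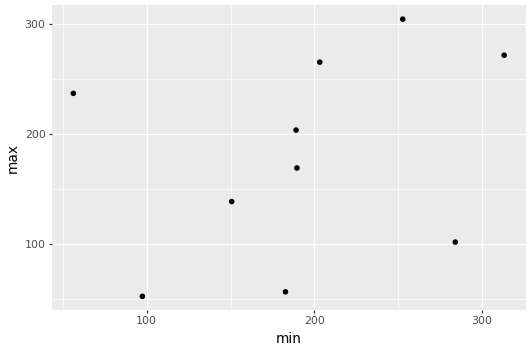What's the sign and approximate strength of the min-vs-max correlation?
positive, weak

Points are positively correlated; weak (|r| ≈ 0.3).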